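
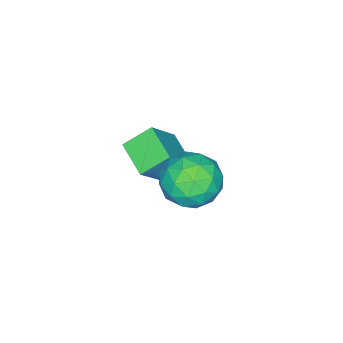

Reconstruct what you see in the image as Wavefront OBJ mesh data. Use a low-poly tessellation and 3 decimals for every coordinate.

v -1.869 -0.81 0.52
v -0.724 -0.97 1.887
v -1.209 0.352 0.103
v -0.064 0.193 1.47
v -1.116 -1.493 -0.19
v 0.029 -1.652 1.177
v -0.456 -0.33 -0.607
v 0.689 -0.49 0.76
v 2.817 3.041 3.128
v 3.327 2.455 3.882
v 1.273 2.585 3.818
v 1.783 1.999 4.572
v 1.851 3.079 4.589
v 2.806 3.361 4.162
v 1.794 1.679 3.538
v 2.749 1.961 3.111
v 2.695 1.613 4.135
v 2.73 2.478 4.785
v 1.87 2.562 2.915
v 1.905 3.427 3.565
v 3.208 2.788 3.444
v 1.392 2.252 4.256
v 1.432 2.887 4.266
v 1.732 2.542 4.709
v 2.901 3.321 3.609
v 3.201 2.976 4.052
v 2.333 3.343 4.468
v 1.399 2.064 3.648
v 1.699 1.719 4.091
v 2.868 2.498 2.991
v 3.168 2.153 3.434
v 2.267 1.697 3.232
v 3.136 1.948 4.036
v 2.228 1.68 4.442
v 2.235 1.492 3.834
v 2.796 1.658 3.583
v 3.157 2.457 4.418
v 2.249 2.189 4.824
v 2.289 2.824 4.834
v 2.85 2.99 4.583
v 2.785 1.962 4.567
v 2.351 2.851 2.876
v 1.443 2.583 3.282
v 1.75 2.05 3.117
v 2.311 2.216 2.866
v 2.372 3.36 3.258
v 1.464 3.092 3.664
v 1.804 3.382 4.117
v 2.365 3.548 3.866
v 1.815 3.078 3.133
f 2 4 1
f 5 2 1
f 1 4 3
f 3 5 1
f 2 8 4
f 6 2 5
f 6 8 2
f 4 8 3
f 7 5 3
f 3 8 7
f 7 6 5
f 8 6 7
f 9 46 25
f 46 20 49
f 25 49 14
f 46 49 25
f 9 25 21
f 25 14 26
f 21 26 10
f 25 26 21
f 9 21 30
f 21 10 31
f 30 31 16
f 21 31 30
f 9 30 42
f 30 16 45
f 42 45 19
f 30 45 42
f 9 42 46
f 42 19 50
f 46 50 20
f 42 50 46
f 10 26 37
f 26 14 40
f 37 40 18
f 26 40 37
f 14 49 27
f 49 20 48
f 27 48 13
f 49 48 27
f 20 50 47
f 50 19 43
f 47 43 11
f 50 43 47
f 19 45 44
f 45 16 32
f 44 32 15
f 45 32 44
f 16 31 36
f 31 10 33
f 36 33 17
f 31 33 36
f 12 38 24
f 38 18 39
f 24 39 13
f 38 39 24
f 12 24 22
f 24 13 23
f 22 23 11
f 24 23 22
f 12 22 29
f 22 11 28
f 29 28 15
f 22 28 29
f 12 29 34
f 29 15 35
f 34 35 17
f 29 35 34
f 12 34 38
f 34 17 41
f 38 41 18
f 34 41 38
f 13 39 27
f 39 18 40
f 27 40 14
f 39 40 27
f 11 23 47
f 23 13 48
f 47 48 20
f 23 48 47
f 15 28 44
f 28 11 43
f 44 43 19
f 28 43 44
f 17 35 36
f 35 15 32
f 36 32 16
f 35 32 36
f 18 41 37
f 41 17 33
f 37 33 10
f 41 33 37



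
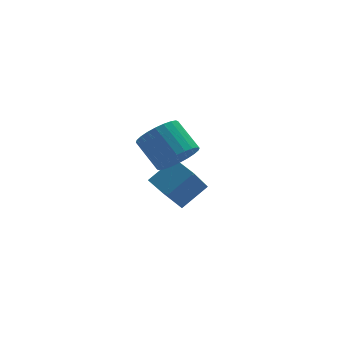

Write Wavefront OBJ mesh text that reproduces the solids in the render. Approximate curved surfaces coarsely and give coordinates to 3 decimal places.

v -1.436 -1.498 -2.141
v -0.456 -1.332 -1.451
v -1.777 -0.682 -1.854
v -0.797 -0.516 -1.164
v -0.583 -0.644 -3.556
v 0.397 -0.478 -2.866
v -0.924 0.172 -3.269
v 0.056 0.338 -2.579
v -1.568 -2.763 0.418
v -1.015 -2.953 0.919
v -1.339 -1.986 1.643
v -1.892 -1.797 1.142
v -0.867 -2.766 0.736
v -1.191 -1.8 1.46
v -0.825 -2.579 0.504
v -1.149 -1.613 1.228
v -0.897 -2.42 0.26
v -1.221 -1.453 0.984
v -1.071 -2.313 0.039
v -1.395 -1.347 0.763
v -1.321 -2.275 -0.123
v -1.645 -1.308 0.6
v -1.608 -2.311 -0.204
v -1.932 -1.344 0.52
v -1.889 -2.416 -0.189
v -2.213 -1.449 0.534
v -2.121 -2.574 -0.083
v -2.445 -1.607 0.641
v -2.269 -2.76 0.1
v -2.593 -1.794 0.824
v -2.311 -2.947 0.332
v -2.635 -1.981 1.056
v -2.239 -3.107 0.576
v -2.563 -2.14 1.3
v -2.065 -3.213 0.797
v -2.389 -2.247 1.521
v -1.815 -3.252 0.96
v -2.139 -2.285 1.683
v -1.528 -3.216 1.04
v -1.852 -2.249 1.764
v -1.247 -3.111 1.026
v -1.571 -2.144 1.749
f 2 4 1
f 5 2 1
f 1 4 3
f 3 5 1
f 2 8 4
f 6 2 5
f 6 8 2
f 4 8 3
f 7 5 3
f 3 8 7
f 7 6 5
f 8 6 7
f 10 9 13
f 10 13 11
f 11 13 14
f 11 14 12
f 13 9 15
f 13 15 14
f 14 15 16
f 14 16 12
f 15 9 17
f 15 17 16
f 16 17 18
f 16 18 12
f 17 9 19
f 17 19 18
f 18 19 20
f 18 20 12
f 19 9 21
f 19 21 20
f 20 21 22
f 20 22 12
f 21 9 23
f 21 23 22
f 22 23 24
f 22 24 12
f 23 9 25
f 23 25 24
f 24 25 26
f 24 26 12
f 25 9 27
f 25 27 26
f 26 27 28
f 26 28 12
f 27 9 29
f 27 29 28
f 28 29 30
f 28 30 12
f 29 9 31
f 29 31 30
f 30 31 32
f 30 32 12
f 31 9 33
f 31 33 32
f 32 33 34
f 32 34 12
f 33 9 35
f 33 35 34
f 34 35 36
f 34 36 12
f 35 9 37
f 35 37 36
f 36 37 38
f 36 38 12
f 37 9 39
f 37 39 38
f 38 39 40
f 38 40 12
f 39 9 41
f 39 41 40
f 40 41 42
f 40 42 12
f 41 9 10
f 41 10 42
f 42 10 11
f 42 11 12



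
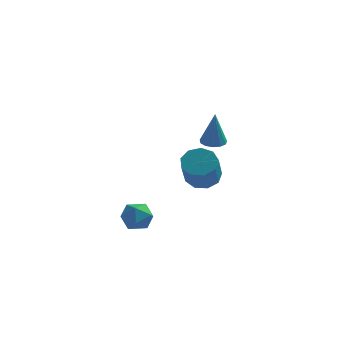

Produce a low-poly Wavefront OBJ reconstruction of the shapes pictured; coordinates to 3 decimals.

v -0.348 1.684 -0.33
v 0.235 2.306 0.192
v 0.392 0.819 1.792
v -0.192 0.196 1.27
v -0.422 2.411 0.353
v -0.265 0.923 1.953
v -1.044 2.175 0.195
v -0.887 0.687 1.794
v -1.341 1.709 -0.209
v -1.184 0.221 1.391
v -1.173 1.232 -0.669
v -1.016 -0.256 0.93
v -0.62 0.966 -0.971
v -0.463 -0.522 0.629
v 0.061 1.036 -0.972
v 0.218 -0.452 0.627
v 0.55 1.409 -0.673
v 0.707 -0.078 0.926
v 0.618 1.911 -0.213
v 0.775 0.423 1.386
v -3.501 0.494 -3.814
v -2.754 0.636 -3.166
v -4.186 -0.556 -2.794
v -3.439 -0.414 -2.146
v -4.095 0.319 -2.321
v -3.671 0.968 -2.951
v -3.269 -0.888 -3.009
v -2.845 -0.239 -3.639
v -2.611 -0.219 -2.668
v -3.121 0.527 -2.243
v -3.819 -0.447 -3.717
v -4.329 0.299 -3.292
v 0.541 0.176 2.806
v 1.022 -0.318 2.689
v 0.699 -0.156 4.854
v 1.219 0.021 2.729
v 1.2 0.41 2.793
v 0.973 0.725 2.862
v 0.608 0.865 2.913
v 0.221 0.787 2.931
v -0.064 0.515 2.908
v -0.157 0.136 2.854
v -0.028 -0.231 2.784
v 0.281 -0.468 2.722
v 0.672 -0.5 2.686
f 2 1 5
f 2 5 3
f 3 5 6
f 3 6 4
f 5 1 7
f 5 7 6
f 6 7 8
f 6 8 4
f 7 1 9
f 7 9 8
f 8 9 10
f 8 10 4
f 9 1 11
f 9 11 10
f 10 11 12
f 10 12 4
f 11 1 13
f 11 13 12
f 12 13 14
f 12 14 4
f 13 1 15
f 13 15 14
f 14 15 16
f 14 16 4
f 15 1 17
f 15 17 16
f 16 17 18
f 16 18 4
f 17 1 19
f 17 19 18
f 18 19 20
f 18 20 4
f 19 1 2
f 19 2 20
f 20 2 3
f 20 3 4
f 21 32 26
f 21 26 22
f 21 22 28
f 21 28 31
f 21 31 32
f 22 26 30
f 26 32 25
f 32 31 23
f 31 28 27
f 28 22 29
f 24 30 25
f 24 25 23
f 24 23 27
f 24 27 29
f 24 29 30
f 25 30 26
f 23 25 32
f 27 23 31
f 29 27 28
f 30 29 22
f 34 33 36
f 34 36 35
f 36 33 37
f 36 37 35
f 37 33 38
f 37 38 35
f 38 33 39
f 38 39 35
f 39 33 40
f 39 40 35
f 40 33 41
f 40 41 35
f 41 33 42
f 41 42 35
f 42 33 43
f 42 43 35
f 43 33 44
f 43 44 35
f 44 33 45
f 44 45 35
f 45 33 34
f 45 34 35



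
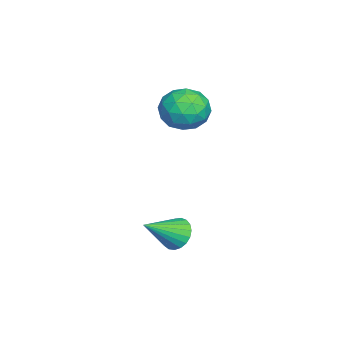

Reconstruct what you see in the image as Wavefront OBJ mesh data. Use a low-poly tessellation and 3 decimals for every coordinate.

v 1.564 0.838 -2.864
v 2.093 1.073 -3.159
v 2.436 -0.058 -2.016
v 2.065 1.243 -2.951
v 1.95 1.343 -2.727
v 1.768 1.355 -2.527
v 1.551 1.278 -2.386
v 1.337 1.125 -2.327
v 1.161 0.922 -2.361
v 1.056 0.704 -2.482
v 1.038 0.51 -2.669
v 1.111 0.372 -2.89
v 1.263 0.315 -3.106
v 1.467 0.348 -3.28
v 1.687 0.466 -3.383
v 1.887 0.648 -3.396
v 2.03 0.863 -3.316
v -1.549 1.285 0.659
v -0.969 0.576 0.527
v -2.231 0.524 1.753
v -1.651 -0.185 1.621
v -1.337 0.609 1.978
v -0.916 1.08 1.301
v -2.284 0.02 0.979
v -1.863 0.491 0.302
v -1.423 -0.205 0.725
v -0.838 0.159 1.342
v -2.362 0.941 0.938
v -1.777 1.305 1.555
v -1.2 0.997 0.497
v -2 0.103 1.783
v -1.816 0.569 1.993
v -1.475 0.153 1.915
v -1.168 1.293 0.952
v -0.827 0.877 0.874
v -1.043 0.896 1.727
v -2.373 0.223 1.406
v -2.032 -0.193 1.328
v -1.725 0.947 0.365
v -1.384 0.531 0.287
v -2.157 0.204 0.553
v -1.126 0.121 0.535
v -1.526 -0.326 1.179
v -1.898 -0.205 0.801
v -1.651 0.071 0.403
v -0.782 0.335 0.898
v -1.182 -0.112 1.542
v -0.998 0.355 1.751
v -0.75 0.631 1.354
v -1.048 -0.124 1.015
v -2.018 1.212 0.738
v -2.418 0.765 1.382
v -2.45 0.469 0.926
v -2.202 0.745 0.529
v -1.674 1.426 1.101
v -2.074 0.979 1.745
v -1.549 1.029 1.877
v -1.302 1.305 1.479
v -2.152 1.224 1.265
f 2 1 4
f 2 4 3
f 4 1 5
f 4 5 3
f 5 1 6
f 5 6 3
f 6 1 7
f 6 7 3
f 7 1 8
f 7 8 3
f 8 1 9
f 8 9 3
f 9 1 10
f 9 10 3
f 10 1 11
f 10 11 3
f 11 1 12
f 11 12 3
f 12 1 13
f 12 13 3
f 13 1 14
f 13 14 3
f 14 1 15
f 14 15 3
f 15 1 16
f 15 16 3
f 16 1 17
f 16 17 3
f 17 1 2
f 17 2 3
f 18 55 34
f 55 29 58
f 34 58 23
f 55 58 34
f 18 34 30
f 34 23 35
f 30 35 19
f 34 35 30
f 18 30 39
f 30 19 40
f 39 40 25
f 30 40 39
f 18 39 51
f 39 25 54
f 51 54 28
f 39 54 51
f 18 51 55
f 51 28 59
f 55 59 29
f 51 59 55
f 19 35 46
f 35 23 49
f 46 49 27
f 35 49 46
f 23 58 36
f 58 29 57
f 36 57 22
f 58 57 36
f 29 59 56
f 59 28 52
f 56 52 20
f 59 52 56
f 28 54 53
f 54 25 41
f 53 41 24
f 54 41 53
f 25 40 45
f 40 19 42
f 45 42 26
f 40 42 45
f 21 47 33
f 47 27 48
f 33 48 22
f 47 48 33
f 21 33 31
f 33 22 32
f 31 32 20
f 33 32 31
f 21 31 38
f 31 20 37
f 38 37 24
f 31 37 38
f 21 38 43
f 38 24 44
f 43 44 26
f 38 44 43
f 21 43 47
f 43 26 50
f 47 50 27
f 43 50 47
f 22 48 36
f 48 27 49
f 36 49 23
f 48 49 36
f 20 32 56
f 32 22 57
f 56 57 29
f 32 57 56
f 24 37 53
f 37 20 52
f 53 52 28
f 37 52 53
f 26 44 45
f 44 24 41
f 45 41 25
f 44 41 45
f 27 50 46
f 50 26 42
f 46 42 19
f 50 42 46



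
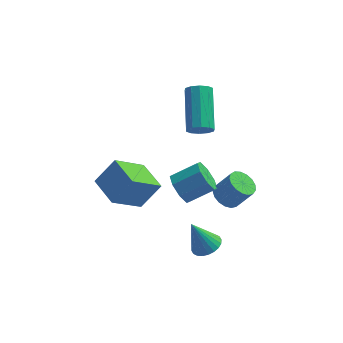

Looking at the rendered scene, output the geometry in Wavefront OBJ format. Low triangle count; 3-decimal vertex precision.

v 0.952 -0.411 1.338
v 1.525 -0.443 1.475
v 1.381 1.338 2.5
v 0.808 1.371 2.362
v 1.495 -0.264 1.159
v 1.351 1.517 2.184
v 1.257 -0.141 0.911
v 1.113 1.641 1.936
v 0.903 -0.12 0.826
v 0.759 1.661 1.851
v 0.568 -0.211 0.937
v 0.424 1.57 1.961
v 0.379 -0.378 1.2
v 0.235 1.403 2.225
v 0.409 -0.557 1.516
v 0.265 1.224 2.541
v 0.647 -0.681 1.764
v 0.503 1.101 2.789
v 1.001 -0.701 1.849
v 0.857 1.08 2.874
v 1.336 -0.61 1.739
v 1.192 1.171 2.763
v 2.053 -1.024 -2.47
v 2.43 -0.54 -2.714
v 3.104 -0.572 -1.733
v 2.727 -1.056 -1.49
v 2.205 -0.388 -2.554
v 2.878 -0.419 -1.574
v 1.944 -0.38 -2.375
v 2.618 -0.412 -1.395
v 1.709 -0.521 -2.218
v 2.383 -0.552 -1.237
v 1.553 -0.777 -2.119
v 2.226 -0.808 -1.138
v 1.511 -1.089 -2.1
v 2.184 -1.12 -1.119
v 1.593 -1.387 -2.166
v 2.267 -1.418 -1.185
v 1.781 -1.602 -2.302
v 2.455 -1.633 -1.321
v 2.031 -1.684 -2.476
v 2.705 -1.715 -1.496
v 2.286 -1.615 -2.649
v 2.96 -1.647 -1.669
v 2.488 -1.411 -2.781
v 3.162 -1.442 -1.801
v 2.59 -1.119 -2.842
v 3.264 -1.15 -1.862
v 2.569 -0.804 -2.818
v 3.243 -0.836 -1.837
v 0.166 -1.108 -1.987
v 0.59 -1.339 -2.6
v 1.697 -1.043 -1.946
v 1.274 -0.812 -1.333
v 0.449 -0.759 -2.625
v 1.557 -0.463 -1.971
v 0.143 -0.384 -2.276
v 1.251 -0.088 -1.622
v -0.15 -0.433 -1.758
v 0.958 -0.136 -1.104
v -0.257 -0.877 -1.374
v 0.85 -0.581 -0.72
v -0.117 -1.457 -1.349
v 0.991 -1.161 -0.695
v 0.189 -1.832 -1.698
v 1.297 -1.536 -1.044
v 0.482 -1.784 -2.216
v 1.59 -1.487 -1.562
v -1.357 -2.085 -2.265
v -2.454 -2.955 -1.086
v -2.148 -0.891 -2.121
v -3.246 -1.76 -0.942
v -0.554 -1.68 -1.218
v -1.652 -2.549 -0.039
v -1.346 -0.485 -1.074
v -2.443 -1.355 0.105
v 1.346 -3.124 -3.64
v 1.94 -3.251 -3.357
v 0.714 -3.056 -2.28
v 1.943 -2.99 -3.369
v 1.856 -2.749 -3.421
v 1.691 -2.566 -3.507
v 1.473 -2.467 -3.613
v 1.236 -2.469 -3.723
v 1.016 -2.57 -3.821
v 0.845 -2.756 -3.89
v 0.751 -2.998 -3.922
v 0.748 -3.259 -3.91
v 0.835 -3.499 -3.858
v 1 -3.683 -3.772
v 1.218 -3.781 -3.666
v 1.455 -3.78 -3.556
v 1.675 -3.679 -3.458
v 1.846 -3.493 -3.389
f 2 1 5
f 2 5 3
f 3 5 6
f 3 6 4
f 5 1 7
f 5 7 6
f 6 7 8
f 6 8 4
f 7 1 9
f 7 9 8
f 8 9 10
f 8 10 4
f 9 1 11
f 9 11 10
f 10 11 12
f 10 12 4
f 11 1 13
f 11 13 12
f 12 13 14
f 12 14 4
f 13 1 15
f 13 15 14
f 14 15 16
f 14 16 4
f 15 1 17
f 15 17 16
f 16 17 18
f 16 18 4
f 17 1 19
f 17 19 18
f 18 19 20
f 18 20 4
f 19 1 21
f 19 21 20
f 20 21 22
f 20 22 4
f 21 1 2
f 21 2 22
f 22 2 3
f 22 3 4
f 24 23 27
f 24 27 25
f 25 27 28
f 25 28 26
f 27 23 29
f 27 29 28
f 28 29 30
f 28 30 26
f 29 23 31
f 29 31 30
f 30 31 32
f 30 32 26
f 31 23 33
f 31 33 32
f 32 33 34
f 32 34 26
f 33 23 35
f 33 35 34
f 34 35 36
f 34 36 26
f 35 23 37
f 35 37 36
f 36 37 38
f 36 38 26
f 37 23 39
f 37 39 38
f 38 39 40
f 38 40 26
f 39 23 41
f 39 41 40
f 40 41 42
f 40 42 26
f 41 23 43
f 41 43 42
f 42 43 44
f 42 44 26
f 43 23 45
f 43 45 44
f 44 45 46
f 44 46 26
f 45 23 47
f 45 47 46
f 46 47 48
f 46 48 26
f 47 23 49
f 47 49 48
f 48 49 50
f 48 50 26
f 49 23 24
f 49 24 50
f 50 24 25
f 50 25 26
f 52 51 55
f 52 55 53
f 53 55 56
f 53 56 54
f 55 51 57
f 55 57 56
f 56 57 58
f 56 58 54
f 57 51 59
f 57 59 58
f 58 59 60
f 58 60 54
f 59 51 61
f 59 61 60
f 60 61 62
f 60 62 54
f 61 51 63
f 61 63 62
f 62 63 64
f 62 64 54
f 63 51 65
f 63 65 64
f 64 65 66
f 64 66 54
f 65 51 67
f 65 67 66
f 66 67 68
f 66 68 54
f 67 51 52
f 67 52 68
f 68 52 53
f 68 53 54
f 70 72 69
f 73 70 69
f 69 72 71
f 71 73 69
f 70 76 72
f 74 70 73
f 74 76 70
f 72 76 71
f 75 73 71
f 71 76 75
f 75 74 73
f 76 74 75
f 78 77 80
f 78 80 79
f 80 77 81
f 80 81 79
f 81 77 82
f 81 82 79
f 82 77 83
f 82 83 79
f 83 77 84
f 83 84 79
f 84 77 85
f 84 85 79
f 85 77 86
f 85 86 79
f 86 77 87
f 86 87 79
f 87 77 88
f 87 88 79
f 88 77 89
f 88 89 79
f 89 77 90
f 89 90 79
f 90 77 91
f 90 91 79
f 91 77 92
f 91 92 79
f 92 77 93
f 92 93 79
f 93 77 94
f 93 94 79
f 94 77 78
f 94 78 79



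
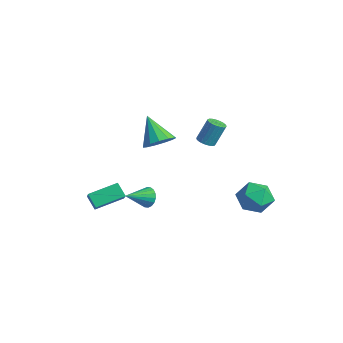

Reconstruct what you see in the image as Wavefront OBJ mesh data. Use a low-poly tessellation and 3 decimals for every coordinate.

v 3.416 4.609 -2.976
v 4.465 4.628 -2.418
v 3.035 2.892 -2.202
v 4.084 2.911 -1.644
v 3.223 3.661 -1.316
v 3.458 4.722 -1.794
v 4.042 2.798 -2.826
v 4.277 3.859 -3.304
v 4.852 3.509 -2.325
v 4.345 4.042 -1.392
v 3.155 3.478 -3.228
v 2.648 4.011 -2.295
v 0.434 2.415 0.93
v 0.726 2.872 0.697
v 0.878 3.501 2.116
v 0.586 3.045 2.35
v 0.494 2.95 0.687
v 0.646 3.579 2.106
v 0.251 2.935 0.719
v 0.403 3.564 2.139
v 0.04 2.831 0.788
v 0.192 3.46 2.208
v -0.103 2.655 0.882
v 0.049 3.284 2.301
v -0.153 2.437 0.983
v -0.001 3.067 2.403
v -0.102 2.216 1.076
v 0.05 2.845 2.495
v 0.042 2.029 1.144
v 0.194 2.658 2.563
v 0.254 1.909 1.174
v 0.406 2.538 2.593
v 0.497 1.877 1.162
v 0.649 2.506 2.582
v 0.729 1.937 1.111
v 0.881 2.567 2.53
v 0.91 2.081 1.028
v 1.062 2.71 2.447
v 1.009 2.282 0.928
v 1.161 2.911 2.347
v 1.008 2.506 0.829
v 1.16 3.135 2.248
v 0.908 2.715 0.747
v 1.06 3.344 2.166
v -2.134 -3.882 -3.227
v -0.626 -4.516 -2.025
v -1.867 -2.155 -2.65
v -0.359 -2.79 -1.448
v -1.461 -3.73 -3.992
v 0.047 -4.365 -2.79
v -1.194 -2.004 -3.415
v 0.314 -2.638 -2.213
v 2.645 -1.69 3.059
v 3.17 -1.036 3.546
v 1.375 -1.79 4.561
v 2.803 -0.754 3.255
v 2.387 -0.769 2.901
v 2.052 -1.076 2.598
v 1.906 -1.579 2.441
v 1.994 -2.117 2.48
v 2.289 -2.519 2.703
v 2.697 -2.659 3.039
v 3.089 -2.49 3.381
v 3.34 -2.068 3.621
v 3.37 -1.526 3.682
v -1.733 -0.208 -4.151
v -1.287 -0.405 -4.721
v -1.587 -1.732 -3.509
v -1.071 -0.29 -4.494
v -0.986 -0.157 -4.2
v -1.049 -0.035 -3.895
v -1.247 0.053 -3.642
v -1.542 0.089 -3.489
v -1.874 0.066 -3.467
v -2.178 -0.01 -3.581
v -2.394 -0.126 -3.808
v -2.479 -0.259 -4.102
v -2.416 -0.381 -4.406
v -2.218 -0.469 -4.66
v -1.923 -0.505 -4.813
v -1.591 -0.482 -4.834
f 1 12 6
f 1 6 2
f 1 2 8
f 1 8 11
f 1 11 12
f 2 6 10
f 6 12 5
f 12 11 3
f 11 8 7
f 8 2 9
f 4 10 5
f 4 5 3
f 4 3 7
f 4 7 9
f 4 9 10
f 5 10 6
f 3 5 12
f 7 3 11
f 9 7 8
f 10 9 2
f 14 13 17
f 14 17 15
f 15 17 18
f 15 18 16
f 17 13 19
f 17 19 18
f 18 19 20
f 18 20 16
f 19 13 21
f 19 21 20
f 20 21 22
f 20 22 16
f 21 13 23
f 21 23 22
f 22 23 24
f 22 24 16
f 23 13 25
f 23 25 24
f 24 25 26
f 24 26 16
f 25 13 27
f 25 27 26
f 26 27 28
f 26 28 16
f 27 13 29
f 27 29 28
f 28 29 30
f 28 30 16
f 29 13 31
f 29 31 30
f 30 31 32
f 30 32 16
f 31 13 33
f 31 33 32
f 32 33 34
f 32 34 16
f 33 13 35
f 33 35 34
f 34 35 36
f 34 36 16
f 35 13 37
f 35 37 36
f 36 37 38
f 36 38 16
f 37 13 39
f 37 39 38
f 38 39 40
f 38 40 16
f 39 13 41
f 39 41 40
f 40 41 42
f 40 42 16
f 41 13 43
f 41 43 42
f 42 43 44
f 42 44 16
f 43 13 14
f 43 14 44
f 44 14 15
f 44 15 16
f 46 48 45
f 49 46 45
f 45 48 47
f 47 49 45
f 46 52 48
f 50 46 49
f 50 52 46
f 48 52 47
f 51 49 47
f 47 52 51
f 51 50 49
f 52 50 51
f 54 53 56
f 54 56 55
f 56 53 57
f 56 57 55
f 57 53 58
f 57 58 55
f 58 53 59
f 58 59 55
f 59 53 60
f 59 60 55
f 60 53 61
f 60 61 55
f 61 53 62
f 61 62 55
f 62 53 63
f 62 63 55
f 63 53 64
f 63 64 55
f 64 53 65
f 64 65 55
f 65 53 54
f 65 54 55
f 67 66 69
f 67 69 68
f 69 66 70
f 69 70 68
f 70 66 71
f 70 71 68
f 71 66 72
f 71 72 68
f 72 66 73
f 72 73 68
f 73 66 74
f 73 74 68
f 74 66 75
f 74 75 68
f 75 66 76
f 75 76 68
f 76 66 77
f 76 77 68
f 77 66 78
f 77 78 68
f 78 66 79
f 78 79 68
f 79 66 80
f 79 80 68
f 80 66 81
f 80 81 68
f 81 66 67
f 81 67 68



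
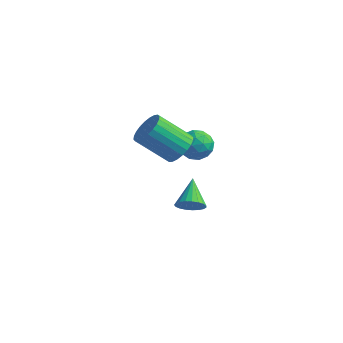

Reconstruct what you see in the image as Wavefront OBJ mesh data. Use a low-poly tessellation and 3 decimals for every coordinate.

v 3.365 -1.272 1.624
v 3.911 -1.4 2.123
v 2.76 -1.976 3.234
v 2.215 -1.848 2.736
v 3.837 -1.125 2.189
v 2.686 -1.701 3.3
v 3.691 -0.872 2.169
v 2.54 -1.448 3.28
v 3.496 -0.68 2.066
v 2.345 -1.256 3.177
v 3.28 -0.578 1.896
v 2.13 -1.154 3.007
v 3.078 -0.582 1.685
v 1.927 -1.158 2.796
v 2.92 -0.691 1.464
v 1.769 -1.267 2.575
v 2.829 -0.888 1.268
v 1.678 -1.464 2.379
v 2.82 -1.144 1.126
v 1.669 -1.72 2.237
v 2.894 -1.419 1.06
v 1.743 -1.995 2.171
v 3.04 -1.672 1.08
v 1.889 -2.248 2.191
v 3.235 -1.864 1.183
v 2.084 -2.44 2.294
v 3.45 -1.966 1.353
v 2.3 -2.542 2.464
v 3.653 -1.962 1.564
v 2.502 -2.538 2.675
v 3.811 -1.853 1.785
v 2.66 -2.429 2.896
v 3.902 -1.656 1.981
v 2.751 -2.232 3.092
v 3.301 0.501 1.147
v 3.812 0.204 1.603
v 3.008 -0.604 0.757
v 3.519 -0.901 1.213
v 2.905 -0.585 1.497
v 3.086 0.098 1.737
v 3.734 -0.498 0.623
v 3.915 0.185 0.863
v 4.08 -0.413 1.279
v 3.568 -0.467 1.819
v 3.252 0.067 0.541
v 2.74 0.013 1.081
v 3.582 0.45 1.409
v 3.238 -0.85 0.951
v 2.876 -0.664 1.118
v 3.177 -0.838 1.386
v 3.155 0.387 1.488
v 3.456 0.213 1.756
v 2.922 -0.251 1.694
v 3.364 -0.613 0.604
v 3.665 -0.787 0.872
v 3.643 0.438 0.974
v 3.944 0.264 1.242
v 3.898 -0.149 0.666
v 4.04 -0.087 1.486
v 3.868 -0.737 1.258
v 3.994 -0.5 0.911
v 4.101 -0.099 1.052
v 3.739 -0.119 1.804
v 3.567 -0.769 1.575
v 3.206 -0.583 1.742
v 3.312 -0.182 1.883
v 3.896 -0.482 1.614
v 3.253 0.369 0.785
v 3.081 -0.281 0.556
v 3.508 -0.218 0.477
v 3.614 0.183 0.618
v 2.952 0.337 1.102
v 2.78 -0.313 0.874
v 2.719 -0.301 1.308
v 2.826 0.1 1.449
v 2.924 0.082 0.746
v 3.13 -0.138 -2.632
v 3.561 -0.243 -2.171
v 2.59 0.918 -1.888
v 3.688 -0.069 -2.326
v 3.718 0.094 -2.535
v 3.647 0.216 -2.76
v 3.486 0.277 -2.963
v 3.264 0.267 -3.109
v 3.018 0.186 -3.173
v 2.792 0.049 -3.142
v 2.624 -0.12 -3.024
v 2.543 -0.292 -2.838
v 2.564 -0.438 -2.616
v 2.683 -0.532 -2.397
v 2.879 -0.557 -2.219
v 3.118 -0.511 -2.112
v 3.359 -0.4 -2.095
f 2 1 5
f 2 5 3
f 3 5 6
f 3 6 4
f 5 1 7
f 5 7 6
f 6 7 8
f 6 8 4
f 7 1 9
f 7 9 8
f 8 9 10
f 8 10 4
f 9 1 11
f 9 11 10
f 10 11 12
f 10 12 4
f 11 1 13
f 11 13 12
f 12 13 14
f 12 14 4
f 13 1 15
f 13 15 14
f 14 15 16
f 14 16 4
f 15 1 17
f 15 17 16
f 16 17 18
f 16 18 4
f 17 1 19
f 17 19 18
f 18 19 20
f 18 20 4
f 19 1 21
f 19 21 20
f 20 21 22
f 20 22 4
f 21 1 23
f 21 23 22
f 22 23 24
f 22 24 4
f 23 1 25
f 23 25 24
f 24 25 26
f 24 26 4
f 25 1 27
f 25 27 26
f 26 27 28
f 26 28 4
f 27 1 29
f 27 29 28
f 28 29 30
f 28 30 4
f 29 1 31
f 29 31 30
f 30 31 32
f 30 32 4
f 31 1 33
f 31 33 32
f 32 33 34
f 32 34 4
f 33 1 2
f 33 2 34
f 34 2 3
f 34 3 4
f 35 72 51
f 72 46 75
f 51 75 40
f 72 75 51
f 35 51 47
f 51 40 52
f 47 52 36
f 51 52 47
f 35 47 56
f 47 36 57
f 56 57 42
f 47 57 56
f 35 56 68
f 56 42 71
f 68 71 45
f 56 71 68
f 35 68 72
f 68 45 76
f 72 76 46
f 68 76 72
f 36 52 63
f 52 40 66
f 63 66 44
f 52 66 63
f 40 75 53
f 75 46 74
f 53 74 39
f 75 74 53
f 46 76 73
f 76 45 69
f 73 69 37
f 76 69 73
f 45 71 70
f 71 42 58
f 70 58 41
f 71 58 70
f 42 57 62
f 57 36 59
f 62 59 43
f 57 59 62
f 38 64 50
f 64 44 65
f 50 65 39
f 64 65 50
f 38 50 48
f 50 39 49
f 48 49 37
f 50 49 48
f 38 48 55
f 48 37 54
f 55 54 41
f 48 54 55
f 38 55 60
f 55 41 61
f 60 61 43
f 55 61 60
f 38 60 64
f 60 43 67
f 64 67 44
f 60 67 64
f 39 65 53
f 65 44 66
f 53 66 40
f 65 66 53
f 37 49 73
f 49 39 74
f 73 74 46
f 49 74 73
f 41 54 70
f 54 37 69
f 70 69 45
f 54 69 70
f 43 61 62
f 61 41 58
f 62 58 42
f 61 58 62
f 44 67 63
f 67 43 59
f 63 59 36
f 67 59 63
f 78 77 80
f 78 80 79
f 80 77 81
f 80 81 79
f 81 77 82
f 81 82 79
f 82 77 83
f 82 83 79
f 83 77 84
f 83 84 79
f 84 77 85
f 84 85 79
f 85 77 86
f 85 86 79
f 86 77 87
f 86 87 79
f 87 77 88
f 87 88 79
f 88 77 89
f 88 89 79
f 89 77 90
f 89 90 79
f 90 77 91
f 90 91 79
f 91 77 92
f 91 92 79
f 92 77 93
f 92 93 79
f 93 77 78
f 93 78 79



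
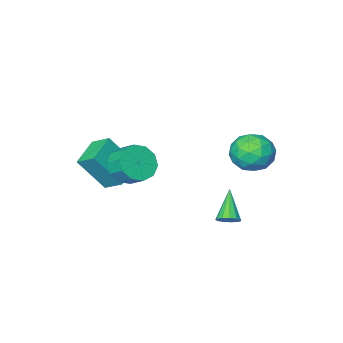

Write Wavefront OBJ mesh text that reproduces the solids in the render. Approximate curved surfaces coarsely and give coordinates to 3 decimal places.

v -1.663 4.398 -2.593
v -1.228 4.539 -2.22
v -2.417 3.382 -1.327
v -1.465 4.768 -2.178
v -1.765 4.879 -2.268
v -2.033 4.838 -2.461
v -2.183 4.656 -2.696
v -2.168 4.393 -2.898
v -1.992 4.131 -3.003
v -1.712 3.954 -2.978
v -1.416 3.917 -2.831
v -1.198 4.034 -2.608
v -1.128 4.266 -2.38
v -4.52 4.005 0.861
v -3.873 4.118 -0.078
v -3.487 2.562 1.398
v -2.84 2.675 0.459
v -2.796 3.469 1.285
v -3.435 4.361 0.953
v -3.925 2.319 0.367
v -4.564 3.211 0.035
v -3.505 3.077 -0.383
v -2.807 3.788 0.184
v -4.553 2.892 1.136
v -3.855 3.603 1.703
v -4.287 4.188 0.344
v -3.073 2.492 0.976
v -3.047 2.958 1.461
v -2.667 3.025 0.909
v -4.03 4.331 0.95
v -3.649 4.398 0.398
v -3.017 4.016 1.199
v -3.711 2.282 0.922
v -3.33 2.349 0.37
v -4.693 3.655 0.411
v -4.313 3.722 -0.141
v -4.343 2.664 0.121
v -3.691 3.643 -0.387
v -3.083 2.795 -0.071
v -3.721 2.585 -0.125
v -4.097 3.109 -0.32
v -3.281 4.061 -0.054
v -2.673 3.212 0.262
v -2.648 3.679 0.748
v -3.023 4.203 0.552
v -3.064 3.448 -0.233
v -4.687 3.468 1.058
v -4.079 2.619 1.374
v -4.337 2.477 0.768
v -4.712 3.001 0.572
v -4.277 3.885 1.391
v -3.669 3.037 1.707
v -3.263 3.571 1.64
v -3.639 4.095 1.445
v -4.296 3.232 1.553
v 1.627 0.963 0.322
v 2.121 0.502 1.099
v 1.967 1.376 1.715
v 1.473 1.837 0.938
v 2.551 0.821 0.754
v 2.397 1.694 1.37
v 2.628 1.194 0.244
v 2.474 2.067 0.86
v 2.322 1.479 -0.236
v 2.169 2.353 0.38
v 1.751 1.567 -0.503
v 1.598 2.441 0.113
v 1.133 1.424 -0.455
v 0.979 2.298 0.161
v 0.703 1.106 -0.11
v 0.549 1.979 0.506
v 0.626 0.733 0.4
v 0.472 1.606 1.016
v 0.931 0.447 0.88
v 0.778 1.321 1.496
v 1.502 0.359 1.147
v 1.349 1.233 1.763
v 1.148 -2.829 -0.164
v 0.767 -1.908 0.43
v 0.069 -2.139 -1.928
v -0.312 -1.218 -1.334
v 2.492 -1.962 -0.646
v 2.111 -1.041 -0.052
v 1.413 -1.272 -2.41
v 1.032 -0.351 -1.816
f 2 1 4
f 2 4 3
f 4 1 5
f 4 5 3
f 5 1 6
f 5 6 3
f 6 1 7
f 6 7 3
f 7 1 8
f 7 8 3
f 8 1 9
f 8 9 3
f 9 1 10
f 9 10 3
f 10 1 11
f 10 11 3
f 11 1 12
f 11 12 3
f 12 1 13
f 12 13 3
f 13 1 2
f 13 2 3
f 14 51 30
f 51 25 54
f 30 54 19
f 51 54 30
f 14 30 26
f 30 19 31
f 26 31 15
f 30 31 26
f 14 26 35
f 26 15 36
f 35 36 21
f 26 36 35
f 14 35 47
f 35 21 50
f 47 50 24
f 35 50 47
f 14 47 51
f 47 24 55
f 51 55 25
f 47 55 51
f 15 31 42
f 31 19 45
f 42 45 23
f 31 45 42
f 19 54 32
f 54 25 53
f 32 53 18
f 54 53 32
f 25 55 52
f 55 24 48
f 52 48 16
f 55 48 52
f 24 50 49
f 50 21 37
f 49 37 20
f 50 37 49
f 21 36 41
f 36 15 38
f 41 38 22
f 36 38 41
f 17 43 29
f 43 23 44
f 29 44 18
f 43 44 29
f 17 29 27
f 29 18 28
f 27 28 16
f 29 28 27
f 17 27 34
f 27 16 33
f 34 33 20
f 27 33 34
f 17 34 39
f 34 20 40
f 39 40 22
f 34 40 39
f 17 39 43
f 39 22 46
f 43 46 23
f 39 46 43
f 18 44 32
f 44 23 45
f 32 45 19
f 44 45 32
f 16 28 52
f 28 18 53
f 52 53 25
f 28 53 52
f 20 33 49
f 33 16 48
f 49 48 24
f 33 48 49
f 22 40 41
f 40 20 37
f 41 37 21
f 40 37 41
f 23 46 42
f 46 22 38
f 42 38 15
f 46 38 42
f 57 56 60
f 57 60 58
f 58 60 61
f 58 61 59
f 60 56 62
f 60 62 61
f 61 62 63
f 61 63 59
f 62 56 64
f 62 64 63
f 63 64 65
f 63 65 59
f 64 56 66
f 64 66 65
f 65 66 67
f 65 67 59
f 66 56 68
f 66 68 67
f 67 68 69
f 67 69 59
f 68 56 70
f 68 70 69
f 69 70 71
f 69 71 59
f 70 56 72
f 70 72 71
f 71 72 73
f 71 73 59
f 72 56 74
f 72 74 73
f 73 74 75
f 73 75 59
f 74 56 76
f 74 76 75
f 75 76 77
f 75 77 59
f 76 56 57
f 76 57 77
f 77 57 58
f 77 58 59
f 79 81 78
f 82 79 78
f 78 81 80
f 80 82 78
f 79 85 81
f 83 79 82
f 83 85 79
f 81 85 80
f 84 82 80
f 80 85 84
f 84 83 82
f 85 83 84



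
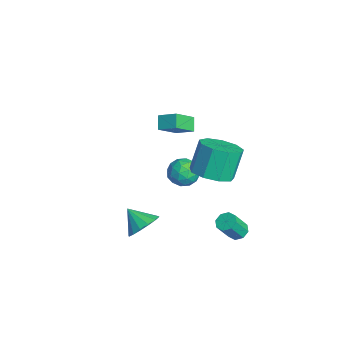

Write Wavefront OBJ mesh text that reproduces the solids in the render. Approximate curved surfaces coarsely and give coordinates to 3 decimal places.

v 2.719 2.521 1.386
v 3.724 2.592 1.682
v 3.246 3.149 3.171
v 2.241 3.079 2.874
v 3.512 3.209 1.383
v 3.034 3.767 2.871
v 2.929 3.505 1.085
v 2.451 4.062 2.574
v 2.248 3.34 0.928
v 1.77 3.898 2.417
v 1.787 2.793 0.985
v 1.309 3.35 2.474
v 1.762 2.118 1.23
v 1.284 2.675 2.718
v 2.185 1.632 1.547
v 1.707 2.189 3.036
v 2.858 1.562 1.789
v 2.38 2.119 3.278
v 3.465 1.941 1.842
v 2.987 2.499 3.331
v 1.585 -0.37 -2.802
v 1.936 0.11 -2.114
v 0.855 -0.99 -1.998
v 1.564 0.36 -2.259
v 1.197 0.414 -2.55
v 0.934 0.258 -2.908
v 0.846 -0.067 -3.238
v 0.955 -0.472 -3.451
v 1.233 -0.85 -3.491
v 1.605 -1.1 -3.345
v 1.972 -1.154 -3.055
v 2.235 -0.998 -2.696
v 2.323 -0.674 -2.366
v 2.214 -0.268 -2.153
v 3.106 3.693 -2.612
v 3.435 4.095 -2.467
v 3.764 3.43 -1.364
v 3.434 3.027 -1.508
v 3.051 4.145 -2.323
v 3.38 3.48 -1.219
v 2.699 3.93 -2.347
v 3.028 3.265 -1.244
v 2.585 3.576 -2.527
v 2.914 2.911 -1.423
v 2.776 3.29 -2.756
v 3.105 2.625 -1.653
v 3.16 3.24 -2.901
v 3.489 2.575 -1.797
v 3.512 3.455 -2.876
v 3.841 2.79 -1.773
v 3.626 3.809 -2.697
v 3.955 3.144 -1.593
v -3.814 2.398 0.23
v -3.216 1.382 1.124
v -3.22 3.14 0.675
v -2.622 2.124 1.57
v -3.218 2.256 -0.33
v -2.62 1.24 0.565
v -2.624 2.998 0.116
v -2.026 1.982 1.01
v -2.096 3.152 -2.689
v -1.489 2.785 -2.199
v -2.811 1.955 -2.701
v -2.204 1.588 -2.211
v -2.714 2.199 -1.88
v -2.272 2.939 -1.873
v -2.028 1.801 -3.027
v -1.586 2.541 -3.02
v -1.447 1.95 -2.408
v -1.871 2.196 -1.699
v -2.429 2.544 -3.201
v -2.853 2.79 -2.492
v -1.73 3.074 -2.443
v -2.57 1.666 -2.457
v -2.87 2.025 -2.262
v -2.513 1.81 -1.974
v -2.19 3.165 -2.251
v -1.833 2.949 -1.963
v -2.553 2.604 -1.776
v -2.467 1.791 -2.937
v -2.11 1.575 -2.649
v -1.787 2.93 -2.926
v -1.43 2.715 -2.638
v -1.747 2.136 -3.124
v -1.348 2.367 -2.278
v -1.769 1.663 -2.284
v -1.665 1.788 -2.765
v -1.405 2.223 -2.76
v -1.598 2.512 -1.861
v -2.018 1.808 -1.868
v -2.318 2.168 -1.673
v -2.058 2.603 -1.669
v -1.573 2.021 -1.984
v -2.282 2.932 -3.032
v -2.702 2.228 -3.039
v -2.242 2.137 -3.231
v -1.982 2.572 -3.227
v -2.531 3.077 -2.616
v -2.952 2.373 -2.622
v -2.895 2.517 -2.14
v -2.635 2.952 -2.135
v -2.727 2.719 -2.916
f 2 1 5
f 2 5 3
f 3 5 6
f 3 6 4
f 5 1 7
f 5 7 6
f 6 7 8
f 6 8 4
f 7 1 9
f 7 9 8
f 8 9 10
f 8 10 4
f 9 1 11
f 9 11 10
f 10 11 12
f 10 12 4
f 11 1 13
f 11 13 12
f 12 13 14
f 12 14 4
f 13 1 15
f 13 15 14
f 14 15 16
f 14 16 4
f 15 1 17
f 15 17 16
f 16 17 18
f 16 18 4
f 17 1 19
f 17 19 18
f 18 19 20
f 18 20 4
f 19 1 2
f 19 2 20
f 20 2 3
f 20 3 4
f 22 21 24
f 22 24 23
f 24 21 25
f 24 25 23
f 25 21 26
f 25 26 23
f 26 21 27
f 26 27 23
f 27 21 28
f 27 28 23
f 28 21 29
f 28 29 23
f 29 21 30
f 29 30 23
f 30 21 31
f 30 31 23
f 31 21 32
f 31 32 23
f 32 21 33
f 32 33 23
f 33 21 34
f 33 34 23
f 34 21 22
f 34 22 23
f 36 35 39
f 36 39 37
f 37 39 40
f 37 40 38
f 39 35 41
f 39 41 40
f 40 41 42
f 40 42 38
f 41 35 43
f 41 43 42
f 42 43 44
f 42 44 38
f 43 35 45
f 43 45 44
f 44 45 46
f 44 46 38
f 45 35 47
f 45 47 46
f 46 47 48
f 46 48 38
f 47 35 49
f 47 49 48
f 48 49 50
f 48 50 38
f 49 35 51
f 49 51 50
f 50 51 52
f 50 52 38
f 51 35 36
f 51 36 52
f 52 36 37
f 52 37 38
f 54 56 53
f 57 54 53
f 53 56 55
f 55 57 53
f 54 60 56
f 58 54 57
f 58 60 54
f 56 60 55
f 59 57 55
f 55 60 59
f 59 58 57
f 60 58 59
f 61 98 77
f 98 72 101
f 77 101 66
f 98 101 77
f 61 77 73
f 77 66 78
f 73 78 62
f 77 78 73
f 61 73 82
f 73 62 83
f 82 83 68
f 73 83 82
f 61 82 94
f 82 68 97
f 94 97 71
f 82 97 94
f 61 94 98
f 94 71 102
f 98 102 72
f 94 102 98
f 62 78 89
f 78 66 92
f 89 92 70
f 78 92 89
f 66 101 79
f 101 72 100
f 79 100 65
f 101 100 79
f 72 102 99
f 102 71 95
f 99 95 63
f 102 95 99
f 71 97 96
f 97 68 84
f 96 84 67
f 97 84 96
f 68 83 88
f 83 62 85
f 88 85 69
f 83 85 88
f 64 90 76
f 90 70 91
f 76 91 65
f 90 91 76
f 64 76 74
f 76 65 75
f 74 75 63
f 76 75 74
f 64 74 81
f 74 63 80
f 81 80 67
f 74 80 81
f 64 81 86
f 81 67 87
f 86 87 69
f 81 87 86
f 64 86 90
f 86 69 93
f 90 93 70
f 86 93 90
f 65 91 79
f 91 70 92
f 79 92 66
f 91 92 79
f 63 75 99
f 75 65 100
f 99 100 72
f 75 100 99
f 67 80 96
f 80 63 95
f 96 95 71
f 80 95 96
f 69 87 88
f 87 67 84
f 88 84 68
f 87 84 88
f 70 93 89
f 93 69 85
f 89 85 62
f 93 85 89



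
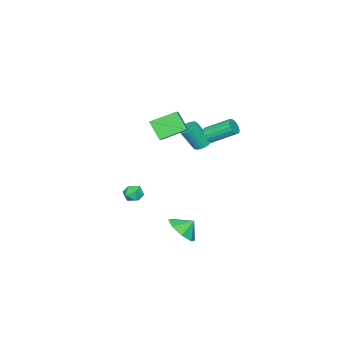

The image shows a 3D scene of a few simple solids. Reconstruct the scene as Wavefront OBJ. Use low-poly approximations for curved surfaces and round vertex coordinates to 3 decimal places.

v -0.952 1.207 -3.878
v -0.145 1.12 -3.151
v -1.508 1.693 -3.202
v -0.09 1.816 -3.607
v -0.54 2.156 -4.221
v -1.232 1.94 -4.635
v -1.76 1.295 -4.604
v -1.815 0.598 -4.148
v -1.365 0.258 -3.534
v -0.673 0.474 -3.121
v -1.604 -0.66 2.755
v -1.846 -1.539 3.804
v -2.703 0.458 3.438
v -2.944 -0.421 4.488
v -0.776 -0.199 3.332
v -1.017 -1.078 4.382
v -1.874 0.919 4.016
v -2.116 0.04 5.065
v -3.551 1.268 2.84
v -3.028 1.494 2.846
v -3.625 2.857 3.766
v -4.149 2.632 3.76
v -3.141 1.597 2.62
v -3.738 2.96 3.54
v -3.348 1.625 2.444
v -3.945 2.988 3.364
v -3.601 1.571 2.359
v -4.199 2.934 3.28
v -3.844 1.448 2.385
v -4.441 2.811 3.305
v -4.019 1.283 2.514
v -4.616 2.647 3.434
v -4.087 1.116 2.718
v -4.684 2.479 3.639
v -4.032 0.983 2.95
v -4.63 2.346 3.871
v -3.867 0.916 3.157
v -4.465 2.279 4.077
v -3.63 0.929 3.291
v -4.228 2.292 4.211
v -3.375 1.02 3.322
v -3.972 2.384 4.242
v -3.16 1.168 3.242
v -3.757 2.532 4.162
v -3.035 1.339 3.07
v -3.632 2.703 3.99
v -4.174 0.421 1.533
v -3.597 0.514 1.36
v -3.068 -0.109 2.794
v -3.646 -0.201 2.967
v -3.646 0.72 1.468
v -3.118 0.098 2.902
v -3.777 0.881 1.586
v -3.248 0.258 3.02
v -3.967 0.972 1.696
v -3.439 0.349 3.13
v -4.19 0.979 1.781
v -3.661 0.356 3.215
v -4.409 0.901 1.828
v -3.881 0.278 3.262
v -4.594 0.75 1.83
v -4.065 0.127 3.264
v -4.714 0.549 1.787
v -4.185 -0.074 3.221
v -4.752 0.329 1.706
v -4.223 -0.294 3.14
v -4.702 0.122 1.598
v -4.174 -0.5 3.032
v -4.572 -0.038 1.48
v -4.043 -0.661 2.914
v -4.381 -0.129 1.37
v -3.853 -0.752 2.804
v -4.159 -0.136 1.285
v -3.63 -0.759 2.719
v -3.939 -0.058 1.238
v -3.411 -0.681 2.672
v -3.755 0.093 1.236
v -3.226 -0.53 2.67
v -3.635 0.294 1.279
v -3.106 -0.329 2.713
v -2.361 -2.688 -2.749
v -1.934 -2.156 -2.62
v -1.506 -3.404 -2.62
v -1.079 -2.872 -2.491
v -1.572 -3.041 -2.032
v -2.1 -2.598 -2.112
v -1.34 -2.962 -3.128
v -1.868 -2.519 -3.208
v -1.303 -2.325 -2.854
v -1.447 -2.374 -2.177
v -1.993 -3.186 -3.063
v -2.137 -3.235 -2.386
f 2 1 4
f 2 4 3
f 4 1 5
f 4 5 3
f 5 1 6
f 5 6 3
f 6 1 7
f 6 7 3
f 7 1 8
f 7 8 3
f 8 1 9
f 8 9 3
f 9 1 10
f 9 10 3
f 10 1 2
f 10 2 3
f 12 14 11
f 15 12 11
f 11 14 13
f 13 15 11
f 12 18 14
f 16 12 15
f 16 18 12
f 14 18 13
f 17 15 13
f 13 18 17
f 17 16 15
f 18 16 17
f 20 19 23
f 20 23 21
f 21 23 24
f 21 24 22
f 23 19 25
f 23 25 24
f 24 25 26
f 24 26 22
f 25 19 27
f 25 27 26
f 26 27 28
f 26 28 22
f 27 19 29
f 27 29 28
f 28 29 30
f 28 30 22
f 29 19 31
f 29 31 30
f 30 31 32
f 30 32 22
f 31 19 33
f 31 33 32
f 32 33 34
f 32 34 22
f 33 19 35
f 33 35 34
f 34 35 36
f 34 36 22
f 35 19 37
f 35 37 36
f 36 37 38
f 36 38 22
f 37 19 39
f 37 39 38
f 38 39 40
f 38 40 22
f 39 19 41
f 39 41 40
f 40 41 42
f 40 42 22
f 41 19 43
f 41 43 42
f 42 43 44
f 42 44 22
f 43 19 45
f 43 45 44
f 44 45 46
f 44 46 22
f 45 19 20
f 45 20 46
f 46 20 21
f 46 21 22
f 48 47 51
f 48 51 49
f 49 51 52
f 49 52 50
f 51 47 53
f 51 53 52
f 52 53 54
f 52 54 50
f 53 47 55
f 53 55 54
f 54 55 56
f 54 56 50
f 55 47 57
f 55 57 56
f 56 57 58
f 56 58 50
f 57 47 59
f 57 59 58
f 58 59 60
f 58 60 50
f 59 47 61
f 59 61 60
f 60 61 62
f 60 62 50
f 61 47 63
f 61 63 62
f 62 63 64
f 62 64 50
f 63 47 65
f 63 65 64
f 64 65 66
f 64 66 50
f 65 47 67
f 65 67 66
f 66 67 68
f 66 68 50
f 67 47 69
f 67 69 68
f 68 69 70
f 68 70 50
f 69 47 71
f 69 71 70
f 70 71 72
f 70 72 50
f 71 47 73
f 71 73 72
f 72 73 74
f 72 74 50
f 73 47 75
f 73 75 74
f 74 75 76
f 74 76 50
f 75 47 77
f 75 77 76
f 76 77 78
f 76 78 50
f 77 47 79
f 77 79 78
f 78 79 80
f 78 80 50
f 79 47 48
f 79 48 80
f 80 48 49
f 80 49 50
f 81 92 86
f 81 86 82
f 81 82 88
f 81 88 91
f 81 91 92
f 82 86 90
f 86 92 85
f 92 91 83
f 91 88 87
f 88 82 89
f 84 90 85
f 84 85 83
f 84 83 87
f 84 87 89
f 84 89 90
f 85 90 86
f 83 85 92
f 87 83 91
f 89 87 88
f 90 89 82



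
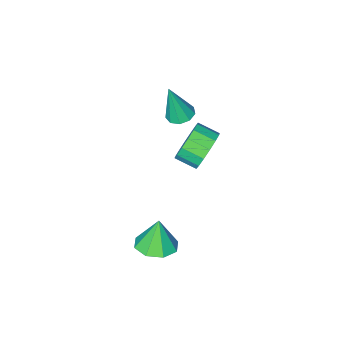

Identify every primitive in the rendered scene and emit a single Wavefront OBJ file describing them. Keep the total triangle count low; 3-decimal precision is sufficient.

v -2.515 -2.376 0.56
v -1.953 -2.398 -0.303
v -1.403 -3.247 0.077
v -1.965 -3.224 0.94
v -1.685 -2.077 0.028
v -1.136 -2.925 0.408
v -1.64 -1.835 0.501
v -1.09 -2.683 0.881
v -1.829 -1.739 0.99
v -1.28 -2.587 1.37
v -2.202 -1.813 1.364
v -1.652 -2.661 1.744
v -2.659 -2.038 1.522
v -2.109 -2.886 1.902
v -3.077 -2.353 1.423
v -2.527 -3.202 1.803
v -3.344 -2.675 1.092
v -2.795 -3.523 1.472
v -3.39 -2.917 0.619
v -2.84 -3.765 0.999
v -3.2 -3.013 0.13
v -2.651 -3.861 0.51
v -2.828 -2.939 -0.244
v -2.278 -3.787 0.136
v -2.371 -2.714 -0.402
v -1.821 -3.562 -0.022
v 1.359 -0.722 -2.385
v 2.204 -0.265 -2.19
v 1.101 -0.878 -0.895
v 1.627 0.21 -2.24
v 0.892 0.14 -2.375
v 0.431 -0.435 -2.516
v 0.514 -1.178 -2.58
v 1.092 -1.653 -2.529
v 1.826 -1.583 -2.394
v 2.287 -1.008 -2.254
v -1.868 -3.534 2.674
v -1.464 -3 2.642
v -1.412 -3.766 4.546
v -1.887 -2.87 2.762
v -2.301 -3.05 2.84
v -2.513 -3.457 2.841
v -2.422 -3.899 2.764
v -2.073 -4.171 2.645
v -1.628 -4.144 2.54
v -1.295 -3.832 2.498
v -1.23 -3.38 2.538
f 2 1 5
f 2 5 3
f 3 5 6
f 3 6 4
f 5 1 7
f 5 7 6
f 6 7 8
f 6 8 4
f 7 1 9
f 7 9 8
f 8 9 10
f 8 10 4
f 9 1 11
f 9 11 10
f 10 11 12
f 10 12 4
f 11 1 13
f 11 13 12
f 12 13 14
f 12 14 4
f 13 1 15
f 13 15 14
f 14 15 16
f 14 16 4
f 15 1 17
f 15 17 16
f 16 17 18
f 16 18 4
f 17 1 19
f 17 19 18
f 18 19 20
f 18 20 4
f 19 1 21
f 19 21 20
f 20 21 22
f 20 22 4
f 21 1 23
f 21 23 22
f 22 23 24
f 22 24 4
f 23 1 25
f 23 25 24
f 24 25 26
f 24 26 4
f 25 1 2
f 25 2 26
f 26 2 3
f 26 3 4
f 28 27 30
f 28 30 29
f 30 27 31
f 30 31 29
f 31 27 32
f 31 32 29
f 32 27 33
f 32 33 29
f 33 27 34
f 33 34 29
f 34 27 35
f 34 35 29
f 35 27 36
f 35 36 29
f 36 27 28
f 36 28 29
f 38 37 40
f 38 40 39
f 40 37 41
f 40 41 39
f 41 37 42
f 41 42 39
f 42 37 43
f 42 43 39
f 43 37 44
f 43 44 39
f 44 37 45
f 44 45 39
f 45 37 46
f 45 46 39
f 46 37 47
f 46 47 39
f 47 37 38
f 47 38 39



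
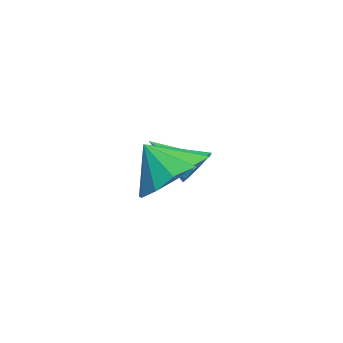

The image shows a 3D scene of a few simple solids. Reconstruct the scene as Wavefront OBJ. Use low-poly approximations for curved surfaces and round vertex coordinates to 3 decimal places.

v 0.298 1.948 -2.25
v 1.295 1.686 -2.384
v 0.222 1.212 -1.37
v 1.292 2.136 -2.007
v 0.973 2.526 -1.708
v 0.439 2.732 -1.581
v -0.139 2.69 -1.666
v -0.579 2.412 -1.936
v -0.74 1.988 -2.306
v -0.572 1.55 -2.658
v -0.127 1.239 -2.881
v 0.452 1.154 -2.903
v 0.982 1.32 -2.717
v -2.025 2.029 -2.865
v -1.586 1.843 -3.046
v -2.195 0.871 -2.095
v -1.537 2.053 -2.721
v -1.773 2.248 -2.479
v -2.158 2.315 -2.464
v -2.464 2.214 -2.683
v -2.514 2.004 -3.009
v -2.277 1.809 -3.25
v -1.893 1.743 -3.266
f 2 1 4
f 2 4 3
f 4 1 5
f 4 5 3
f 5 1 6
f 5 6 3
f 6 1 7
f 6 7 3
f 7 1 8
f 7 8 3
f 8 1 9
f 8 9 3
f 9 1 10
f 9 10 3
f 10 1 11
f 10 11 3
f 11 1 12
f 11 12 3
f 12 1 13
f 12 13 3
f 13 1 2
f 13 2 3
f 15 14 17
f 15 17 16
f 17 14 18
f 17 18 16
f 18 14 19
f 18 19 16
f 19 14 20
f 19 20 16
f 20 14 21
f 20 21 16
f 21 14 22
f 21 22 16
f 22 14 23
f 22 23 16
f 23 14 15
f 23 15 16



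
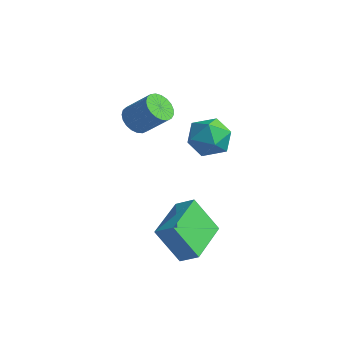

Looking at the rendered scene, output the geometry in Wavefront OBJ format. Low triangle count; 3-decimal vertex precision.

v -2.504 2.396 2.888
v -1.996 2.508 2.361
v -0.969 2.857 3.426
v -1.476 2.744 3.952
v -2.121 2.788 2.39
v -1.094 3.137 3.455
v -2.312 2.999 2.505
v -1.285 3.348 3.57
v -2.537 3.107 2.687
v -1.509 3.456 3.751
v -2.755 3.091 2.903
v -1.728 3.44 3.967
v -2.93 2.955 3.116
v -1.903 3.304 4.18
v -3.032 2.723 3.29
v -2.004 3.072 4.355
v -3.042 2.433 3.395
v -2.014 2.782 4.459
v -2.959 2.138 3.411
v -1.931 2.487 4.476
v -2.797 1.886 3.338
v -1.77 2.235 4.402
v -2.585 1.723 3.186
v -1.557 2.072 4.251
v -2.358 1.676 2.983
v -1.331 2.025 4.048
v -2.157 1.754 2.764
v -1.13 2.103 3.828
v -2.016 1.942 2.565
v -0.988 2.291 3.63
v -1.959 2.209 2.423
v -0.931 2.558 3.488
v 1.919 -1.451 0.475
v 2.69 -1.237 1.006
v 1.265 0.539 0.624
v 2.036 0.753 1.156
v 2.844 -1.033 -1.036
v 3.615 -0.819 -0.504
v 2.19 0.957 -0.886
v 2.961 1.171 -0.355
v 0.353 4.83 1.984
v 0.969 4.025 1.703
v -0.669 3.755 2.817
v -0.053 2.95 2.536
v 0.296 3.665 3.223
v 0.928 4.329 2.709
v -0.628 3.451 1.811
v 0.004 4.115 1.297
v 0.363 3.173 1.596
v 0.934 3.306 2.469
v -0.634 4.474 2.051
v -0.063 4.607 2.924
f 2 1 5
f 2 5 3
f 3 5 6
f 3 6 4
f 5 1 7
f 5 7 6
f 6 7 8
f 6 8 4
f 7 1 9
f 7 9 8
f 8 9 10
f 8 10 4
f 9 1 11
f 9 11 10
f 10 11 12
f 10 12 4
f 11 1 13
f 11 13 12
f 12 13 14
f 12 14 4
f 13 1 15
f 13 15 14
f 14 15 16
f 14 16 4
f 15 1 17
f 15 17 16
f 16 17 18
f 16 18 4
f 17 1 19
f 17 19 18
f 18 19 20
f 18 20 4
f 19 1 21
f 19 21 20
f 20 21 22
f 20 22 4
f 21 1 23
f 21 23 22
f 22 23 24
f 22 24 4
f 23 1 25
f 23 25 24
f 24 25 26
f 24 26 4
f 25 1 27
f 25 27 26
f 26 27 28
f 26 28 4
f 27 1 29
f 27 29 28
f 28 29 30
f 28 30 4
f 29 1 31
f 29 31 30
f 30 31 32
f 30 32 4
f 31 1 2
f 31 2 32
f 32 2 3
f 32 3 4
f 34 36 33
f 37 34 33
f 33 36 35
f 35 37 33
f 34 40 36
f 38 34 37
f 38 40 34
f 36 40 35
f 39 37 35
f 35 40 39
f 39 38 37
f 40 38 39
f 41 52 46
f 41 46 42
f 41 42 48
f 41 48 51
f 41 51 52
f 42 46 50
f 46 52 45
f 52 51 43
f 51 48 47
f 48 42 49
f 44 50 45
f 44 45 43
f 44 43 47
f 44 47 49
f 44 49 50
f 45 50 46
f 43 45 52
f 47 43 51
f 49 47 48
f 50 49 42



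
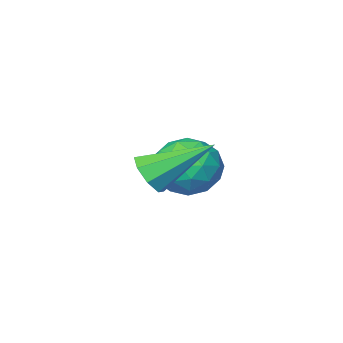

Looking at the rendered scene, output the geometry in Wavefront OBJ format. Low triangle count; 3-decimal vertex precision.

v 1.78 2.958 -2.816
v 2.081 3.392 -2.789
v 0.72 3.642 -2.004
v 1.835 3.394 -3.111
v 1.557 3.14 -3.261
v 1.408 2.779 -3.15
v 1.478 2.523 -2.843
v 1.724 2.521 -2.521
v 2.003 2.775 -2.371
v 2.151 3.136 -2.482
v -0.545 1.524 -3.329
v 0.02 1.706 -3.88
v -0.68 0.334 -3.86
v -0.115 0.516 -4.411
v 0.092 0.421 -3.634
v 0.176 1.156 -3.306
v -0.836 0.884 -4.434
v -0.752 1.619 -4.106
v -0.16 1.31 -4.563
v 0.414 1.024 -4.068
v -1.074 1.016 -3.672
v -0.5 0.73 -3.177
v -0.251 1.719 -3.558
v -0.409 0.321 -4.182
v -0.287 0.265 -3.726
v 0.045 0.372 -4.049
v -0.159 1.397 -3.22
v 0.173 1.503 -3.544
v 0.216 0.748 -3.4
v -0.833 0.537 -4.196
v -0.501 0.643 -4.52
v -0.705 1.668 -3.691
v -0.373 1.775 -4.014
v -0.876 1.292 -4.34
v -0.024 1.593 -4.283
v -0.104 0.894 -4.595
v -0.527 1.11 -4.609
v -0.478 1.542 -4.416
v 0.313 1.425 -3.992
v 0.234 0.726 -4.304
v 0.356 0.67 -3.848
v 0.405 1.103 -3.655
v 0.207 1.193 -4.394
v -0.894 1.314 -3.436
v -0.973 0.615 -3.748
v -1.065 0.937 -4.085
v -1.016 1.37 -3.892
v -0.556 1.146 -3.145
v -0.636 0.447 -3.457
v -0.182 0.498 -3.324
v -0.133 0.93 -3.131
v -0.867 0.847 -3.346
f 2 1 4
f 2 4 3
f 4 1 5
f 4 5 3
f 5 1 6
f 5 6 3
f 6 1 7
f 6 7 3
f 7 1 8
f 7 8 3
f 8 1 9
f 8 9 3
f 9 1 10
f 9 10 3
f 10 1 2
f 10 2 3
f 11 48 27
f 48 22 51
f 27 51 16
f 48 51 27
f 11 27 23
f 27 16 28
f 23 28 12
f 27 28 23
f 11 23 32
f 23 12 33
f 32 33 18
f 23 33 32
f 11 32 44
f 32 18 47
f 44 47 21
f 32 47 44
f 11 44 48
f 44 21 52
f 48 52 22
f 44 52 48
f 12 28 39
f 28 16 42
f 39 42 20
f 28 42 39
f 16 51 29
f 51 22 50
f 29 50 15
f 51 50 29
f 22 52 49
f 52 21 45
f 49 45 13
f 52 45 49
f 21 47 46
f 47 18 34
f 46 34 17
f 47 34 46
f 18 33 38
f 33 12 35
f 38 35 19
f 33 35 38
f 14 40 26
f 40 20 41
f 26 41 15
f 40 41 26
f 14 26 24
f 26 15 25
f 24 25 13
f 26 25 24
f 14 24 31
f 24 13 30
f 31 30 17
f 24 30 31
f 14 31 36
f 31 17 37
f 36 37 19
f 31 37 36
f 14 36 40
f 36 19 43
f 40 43 20
f 36 43 40
f 15 41 29
f 41 20 42
f 29 42 16
f 41 42 29
f 13 25 49
f 25 15 50
f 49 50 22
f 25 50 49
f 17 30 46
f 30 13 45
f 46 45 21
f 30 45 46
f 19 37 38
f 37 17 34
f 38 34 18
f 37 34 38
f 20 43 39
f 43 19 35
f 39 35 12
f 43 35 39



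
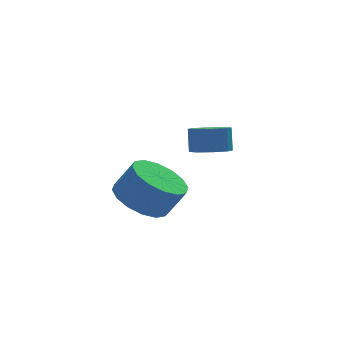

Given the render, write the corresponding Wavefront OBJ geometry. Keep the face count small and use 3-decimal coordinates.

v 3.945 -0.261 -0.661
v 4.559 0.118 -0.864
v 4.629 0.5 0.057
v 4.015 0.121 0.261
v 4.077 0.417 -0.952
v 4.147 0.799 -0.031
v 3.518 0.319 -0.869
v 3.588 0.701 0.052
v 3.209 -0.119 -0.664
v 3.278 0.263 0.257
v 3.331 -0.64 -0.457
v 3.401 -0.258 0.464
v 3.813 -0.939 -0.369
v 3.883 -0.557 0.552
v 4.372 -0.841 -0.452
v 4.442 -0.459 0.469
v 4.682 -0.403 -0.657
v 4.751 -0.021 0.264
v 0.577 -3.493 -0.88
v 1.443 -3.078 -1.307
v 2.068 -3.292 -0.246
v 1.203 -3.707 0.18
v 1.187 -2.66 -1.072
v 1.813 -2.874 -0.011
v 0.768 -2.465 -0.785
v 1.394 -2.679 0.276
v 0.298 -2.545 -0.525
v 0.924 -2.76 0.536
v -0.097 -2.88 -0.359
v 0.528 -3.094 0.702
v -0.312 -3.378 -0.333
v 0.314 -3.593 0.728
v -0.288 -3.908 -0.454
v 0.337 -4.122 0.607
v -0.033 -4.326 -0.689
v 0.593 -4.54 0.372
v 0.386 -4.521 -0.976
v 1.012 -4.735 0.085
v 0.856 -4.44 -1.236
v 1.482 -4.655 -0.175
v 1.252 -4.106 -1.402
v 1.877 -4.32 -0.341
v 1.466 -3.607 -1.428
v 2.092 -3.822 -0.367
f 2 1 5
f 2 5 3
f 3 5 6
f 3 6 4
f 5 1 7
f 5 7 6
f 6 7 8
f 6 8 4
f 7 1 9
f 7 9 8
f 8 9 10
f 8 10 4
f 9 1 11
f 9 11 10
f 10 11 12
f 10 12 4
f 11 1 13
f 11 13 12
f 12 13 14
f 12 14 4
f 13 1 15
f 13 15 14
f 14 15 16
f 14 16 4
f 15 1 17
f 15 17 16
f 16 17 18
f 16 18 4
f 17 1 2
f 17 2 18
f 18 2 3
f 18 3 4
f 20 19 23
f 20 23 21
f 21 23 24
f 21 24 22
f 23 19 25
f 23 25 24
f 24 25 26
f 24 26 22
f 25 19 27
f 25 27 26
f 26 27 28
f 26 28 22
f 27 19 29
f 27 29 28
f 28 29 30
f 28 30 22
f 29 19 31
f 29 31 30
f 30 31 32
f 30 32 22
f 31 19 33
f 31 33 32
f 32 33 34
f 32 34 22
f 33 19 35
f 33 35 34
f 34 35 36
f 34 36 22
f 35 19 37
f 35 37 36
f 36 37 38
f 36 38 22
f 37 19 39
f 37 39 38
f 38 39 40
f 38 40 22
f 39 19 41
f 39 41 40
f 40 41 42
f 40 42 22
f 41 19 43
f 41 43 42
f 42 43 44
f 42 44 22
f 43 19 20
f 43 20 44
f 44 20 21
f 44 21 22



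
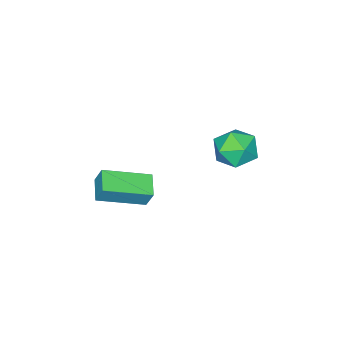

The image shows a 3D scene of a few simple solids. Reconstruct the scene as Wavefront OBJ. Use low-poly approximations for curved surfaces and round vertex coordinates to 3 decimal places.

v 3.462 -1.648 0.861
v 3.478 -1.252 1.724
v 2.01 -0.335 0.285
v 2.027 0.062 1.149
v 4.213 -0.962 0.531
v 4.23 -0.565 1.395
v 2.762 0.352 -0.044
v 2.778 0.748 0.819
v -1.654 2.407 0.923
v -0.702 2.041 0.776
v -2.118 0.939 1.564
v -1.166 0.573 1.417
v -1.334 1.299 2.128
v -1.047 2.206 1.732
v -1.773 0.774 0.608
v -1.486 1.681 0.212
v -0.775 1.032 0.581
v -0.505 1.356 1.52
v -2.315 1.624 0.82
v -2.045 1.948 1.759
f 2 4 1
f 5 2 1
f 1 4 3
f 3 5 1
f 2 8 4
f 6 2 5
f 6 8 2
f 4 8 3
f 7 5 3
f 3 8 7
f 7 6 5
f 8 6 7
f 9 20 14
f 9 14 10
f 9 10 16
f 9 16 19
f 9 19 20
f 10 14 18
f 14 20 13
f 20 19 11
f 19 16 15
f 16 10 17
f 12 18 13
f 12 13 11
f 12 11 15
f 12 15 17
f 12 17 18
f 13 18 14
f 11 13 20
f 15 11 19
f 17 15 16
f 18 17 10



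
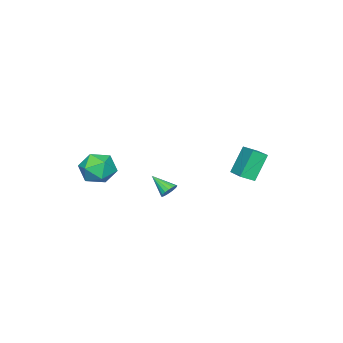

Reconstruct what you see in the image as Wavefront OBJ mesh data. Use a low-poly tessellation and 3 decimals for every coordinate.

v 3.01 -2.816 -2.312
v 3.769 -3.087 -1.439
v 3.191 -4.593 -3.021
v 3.95 -4.864 -2.148
v 2.802 -4.682 -1.902
v 2.69 -3.584 -1.463
v 4.27 -4.096 -2.997
v 4.158 -2.998 -2.558
v 4.548 -3.878 -1.862
v 3.641 -4.24 -1.186
v 3.319 -3.44 -3.274
v 2.412 -3.802 -2.598
v 2.357 0.266 -3.239
v 2.934 0.239 -3.294
v 2.383 -0.906 -2.401
v 2.896 0.398 -3.07
v 2.735 0.527 -2.885
v 2.487 0.596 -2.78
v 2.21 0.59 -2.781
v 1.966 0.509 -2.886
v 1.812 0.372 -3.073
v 1.783 0.212 -3.297
v 1.885 0.063 -3.508
v 2.096 -0.039 -3.657
v 2.366 -0.071 -3.711
v 2.635 -0.027 -3.656
v 2.839 0.085 -3.506
v -4.846 1.146 -2.598
v -4.227 0.557 -2.184
v -3.816 2.541 -2.155
v -3.197 1.952 -1.74
v -3.863 0.968 -4.32
v -3.244 0.379 -3.905
v -2.833 2.363 -3.876
v -2.214 1.774 -3.462
f 1 12 6
f 1 6 2
f 1 2 8
f 1 8 11
f 1 11 12
f 2 6 10
f 6 12 5
f 12 11 3
f 11 8 7
f 8 2 9
f 4 10 5
f 4 5 3
f 4 3 7
f 4 7 9
f 4 9 10
f 5 10 6
f 3 5 12
f 7 3 11
f 9 7 8
f 10 9 2
f 14 13 16
f 14 16 15
f 16 13 17
f 16 17 15
f 17 13 18
f 17 18 15
f 18 13 19
f 18 19 15
f 19 13 20
f 19 20 15
f 20 13 21
f 20 21 15
f 21 13 22
f 21 22 15
f 22 13 23
f 22 23 15
f 23 13 24
f 23 24 15
f 24 13 25
f 24 25 15
f 25 13 26
f 25 26 15
f 26 13 27
f 26 27 15
f 27 13 14
f 27 14 15
f 29 31 28
f 32 29 28
f 28 31 30
f 30 32 28
f 29 35 31
f 33 29 32
f 33 35 29
f 31 35 30
f 34 32 30
f 30 35 34
f 34 33 32
f 35 33 34



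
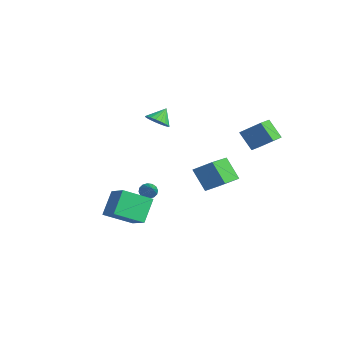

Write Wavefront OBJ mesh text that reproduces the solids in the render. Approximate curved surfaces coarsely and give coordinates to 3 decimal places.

v -2.272 -0.437 2.701
v -1.806 0.093 2.392
v -2.508 0.237 3.499
v -2.086 0.161 2.252
v -2.398 0.125 2.19
v -2.688 -0.007 2.216
v -2.907 -0.214 2.326
v -3.015 -0.459 2.501
v -2.995 -0.701 2.71
v -2.85 -0.896 2.918
v -2.605 -1.012 3.089
v -2.303 -1.029 3.192
v -1.995 -0.943 3.211
v -1.735 -0.77 3.141
v -1.568 -0.539 2.995
v -1.523 -0.29 2.799
v -1.607 -0.067 2.586
v 3.341 3.02 2.44
v 2.569 2.671 3.492
v 4.261 3.806 3.377
v 3.489 3.457 4.428
v 3.871 2.243 2.572
v 3.099 1.894 3.623
v 4.791 3.029 3.508
v 4.019 2.68 4.56
v 2.507 -0.555 1.072
v 3.276 0.222 1.814
v 1.496 0.799 0.701
v 2.265 1.576 1.442
v 3.395 -0.236 -0.182
v 4.164 0.541 0.559
v 2.384 1.118 -0.554
v 3.153 1.895 0.188
v 0.944 -2.822 -1.451
v 0.576 -4.4 -0.621
v 2.37 -2.774 -0.727
v 2.002 -4.351 0.103
v 1.618 -3.649 -2.723
v 1.25 -5.226 -1.893
v 3.044 -3.6 -1.999
v 2.676 -5.178 -1.169
v -2.911 -0.708 -2.982
v -2.626 -0.779 -3.447
v -1.469 -1.112 -2.038
v -2.592 -0.505 -3.382
v -2.644 -0.284 -3.209
v -2.767 -0.177 -2.975
v -2.928 -0.213 -2.744
v -3.085 -0.381 -2.576
v -3.195 -0.637 -2.517
v -3.229 -0.911 -2.583
v -3.178 -1.132 -2.755
v -3.055 -1.239 -2.989
v -2.893 -1.203 -3.221
v -2.736 -1.035 -3.388
f 2 1 4
f 2 4 3
f 4 1 5
f 4 5 3
f 5 1 6
f 5 6 3
f 6 1 7
f 6 7 3
f 7 1 8
f 7 8 3
f 8 1 9
f 8 9 3
f 9 1 10
f 9 10 3
f 10 1 11
f 10 11 3
f 11 1 12
f 11 12 3
f 12 1 13
f 12 13 3
f 13 1 14
f 13 14 3
f 14 1 15
f 14 15 3
f 15 1 16
f 15 16 3
f 16 1 17
f 16 17 3
f 17 1 2
f 17 2 3
f 19 21 18
f 22 19 18
f 18 21 20
f 20 22 18
f 19 25 21
f 23 19 22
f 23 25 19
f 21 25 20
f 24 22 20
f 20 25 24
f 24 23 22
f 25 23 24
f 27 29 26
f 30 27 26
f 26 29 28
f 28 30 26
f 27 33 29
f 31 27 30
f 31 33 27
f 29 33 28
f 32 30 28
f 28 33 32
f 32 31 30
f 33 31 32
f 35 37 34
f 38 35 34
f 34 37 36
f 36 38 34
f 35 41 37
f 39 35 38
f 39 41 35
f 37 41 36
f 40 38 36
f 36 41 40
f 40 39 38
f 41 39 40
f 43 42 45
f 43 45 44
f 45 42 46
f 45 46 44
f 46 42 47
f 46 47 44
f 47 42 48
f 47 48 44
f 48 42 49
f 48 49 44
f 49 42 50
f 49 50 44
f 50 42 51
f 50 51 44
f 51 42 52
f 51 52 44
f 52 42 53
f 52 53 44
f 53 42 54
f 53 54 44
f 54 42 55
f 54 55 44
f 55 42 43
f 55 43 44



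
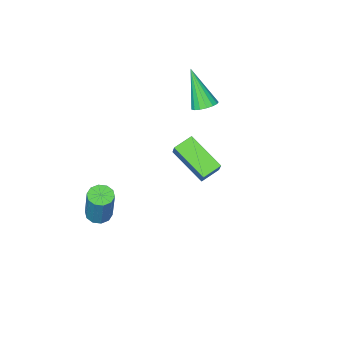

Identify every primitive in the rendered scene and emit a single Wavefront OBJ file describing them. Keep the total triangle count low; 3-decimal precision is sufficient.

v -3.459 -2.403 0.533
v -2.902 -2.605 0.437
v -3.521 -3.397 2.267
v -2.862 -2.359 0.58
v -2.959 -2.123 0.711
v -3.171 -1.951 0.802
v -3.448 -1.883 0.831
v -3.728 -1.934 0.792
v -3.946 -2.092 0.693
v -4.053 -2.322 0.558
v -4.023 -2.57 0.417
v -3.864 -2.78 0.302
v -3.613 -2.904 0.24
v -3.326 -2.913 0.246
v -3.069 -2.805 0.317
v 1.576 -3.292 -4.402
v 2.142 -3.4 -4.463
v 2.451 -2.815 -2.639
v 1.884 -2.708 -2.578
v 2.083 -3.061 -4.562
v 2.391 -2.476 -2.738
v 1.829 -2.81 -4.6
v 2.138 -2.225 -2.776
v 1.479 -2.743 -4.562
v 1.788 -2.158 -2.738
v 1.166 -2.886 -4.463
v 1.475 -2.302 -2.639
v 1.009 -3.185 -4.341
v 1.318 -2.6 -2.517
v 1.069 -3.524 -4.242
v 1.377 -2.939 -2.418
v 1.322 -3.775 -4.204
v 1.631 -3.19 -2.38
v 1.672 -3.842 -4.242
v 1.981 -3.257 -2.418
v 1.985 -3.698 -4.341
v 2.294 -3.114 -2.517
v -0.138 -0.532 0.574
v -0.981 -0.454 0.881
v -0.323 1.045 -0.335
v -1.166 1.123 -0.028
v 0.206 -0.023 1.388
v -0.637 0.055 1.695
v 0.021 1.554 0.479
v -0.822 1.632 0.786
f 2 1 4
f 2 4 3
f 4 1 5
f 4 5 3
f 5 1 6
f 5 6 3
f 6 1 7
f 6 7 3
f 7 1 8
f 7 8 3
f 8 1 9
f 8 9 3
f 9 1 10
f 9 10 3
f 10 1 11
f 10 11 3
f 11 1 12
f 11 12 3
f 12 1 13
f 12 13 3
f 13 1 14
f 13 14 3
f 14 1 15
f 14 15 3
f 15 1 2
f 15 2 3
f 17 16 20
f 17 20 18
f 18 20 21
f 18 21 19
f 20 16 22
f 20 22 21
f 21 22 23
f 21 23 19
f 22 16 24
f 22 24 23
f 23 24 25
f 23 25 19
f 24 16 26
f 24 26 25
f 25 26 27
f 25 27 19
f 26 16 28
f 26 28 27
f 27 28 29
f 27 29 19
f 28 16 30
f 28 30 29
f 29 30 31
f 29 31 19
f 30 16 32
f 30 32 31
f 31 32 33
f 31 33 19
f 32 16 34
f 32 34 33
f 33 34 35
f 33 35 19
f 34 16 36
f 34 36 35
f 35 36 37
f 35 37 19
f 36 16 17
f 36 17 37
f 37 17 18
f 37 18 19
f 39 41 38
f 42 39 38
f 38 41 40
f 40 42 38
f 39 45 41
f 43 39 42
f 43 45 39
f 41 45 40
f 44 42 40
f 40 45 44
f 44 43 42
f 45 43 44



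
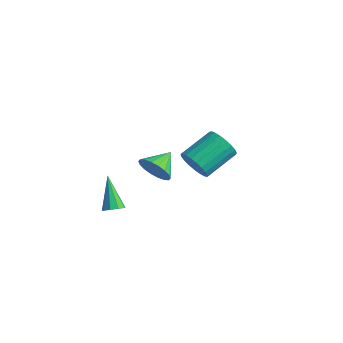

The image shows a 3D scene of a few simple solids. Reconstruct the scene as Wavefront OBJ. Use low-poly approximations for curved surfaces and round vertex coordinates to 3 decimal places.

v -0.475 -2.607 0.682
v 0.127 -2.857 1.441
v -0.705 -1.293 1.298
v 0.407 -2.671 1.149
v 0.513 -2.473 0.765
v 0.423 -2.301 0.364
v 0.155 -2.19 0.027
v -0.238 -2.162 -0.181
v -0.677 -2.222 -0.218
v -1.077 -2.358 -0.076
v -1.357 -2.544 0.216
v -1.462 -2.742 0.6
v -1.372 -2.914 1
v -1.104 -3.025 1.338
v -0.712 -3.053 1.546
v -0.272 -2.993 1.582
v -2.056 1.504 -1.834
v -1.67 1.9 -2.703
v -1.557 3.871 -1.755
v -1.944 3.476 -0.886
v -2.091 1.952 -2.761
v -1.978 3.923 -1.813
v -2.506 1.926 -2.659
v -2.394 3.898 -1.711
v -2.843 1.828 -2.414
v -2.731 3.799 -1.466
v -3.045 1.674 -2.069
v -2.932 3.645 -1.121
v -3.075 1.49 -1.683
v -2.963 3.461 -0.736
v -2.929 1.309 -1.323
v -2.817 3.28 -0.376
v -2.632 1.161 -1.052
v -2.52 3.133 -0.104
v -2.236 1.073 -0.916
v -2.124 3.045 0.032
v -1.809 1.06 -0.938
v -1.696 3.031 0.009
v -1.424 1.123 -1.116
v -1.312 3.094 -0.168
v -1.149 1.252 -1.417
v -1.036 3.224 -0.47
v -1.03 1.425 -1.791
v -0.918 3.396 -0.843
v -1.089 1.612 -2.172
v -0.977 3.583 -1.224
v -1.315 1.78 -2.494
v -1.203 3.751 -1.547
v -1.819 -4.221 -2.373
v -1.55 -4.663 -2.032
v -3.001 -3.639 -0.687
v -1.329 -4.302 -2.002
v -1.338 -3.903 -2.146
v -1.572 -3.653 -2.396
v -1.922 -3.669 -2.636
v -2.223 -3.943 -2.752
v -2.336 -4.347 -2.692
v -2.207 -4.693 -2.482
v -1.896 -4.817 -2.222
f 2 1 4
f 2 4 3
f 4 1 5
f 4 5 3
f 5 1 6
f 5 6 3
f 6 1 7
f 6 7 3
f 7 1 8
f 7 8 3
f 8 1 9
f 8 9 3
f 9 1 10
f 9 10 3
f 10 1 11
f 10 11 3
f 11 1 12
f 11 12 3
f 12 1 13
f 12 13 3
f 13 1 14
f 13 14 3
f 14 1 15
f 14 15 3
f 15 1 16
f 15 16 3
f 16 1 2
f 16 2 3
f 18 17 21
f 18 21 19
f 19 21 22
f 19 22 20
f 21 17 23
f 21 23 22
f 22 23 24
f 22 24 20
f 23 17 25
f 23 25 24
f 24 25 26
f 24 26 20
f 25 17 27
f 25 27 26
f 26 27 28
f 26 28 20
f 27 17 29
f 27 29 28
f 28 29 30
f 28 30 20
f 29 17 31
f 29 31 30
f 30 31 32
f 30 32 20
f 31 17 33
f 31 33 32
f 32 33 34
f 32 34 20
f 33 17 35
f 33 35 34
f 34 35 36
f 34 36 20
f 35 17 37
f 35 37 36
f 36 37 38
f 36 38 20
f 37 17 39
f 37 39 38
f 38 39 40
f 38 40 20
f 39 17 41
f 39 41 40
f 40 41 42
f 40 42 20
f 41 17 43
f 41 43 42
f 42 43 44
f 42 44 20
f 43 17 45
f 43 45 44
f 44 45 46
f 44 46 20
f 45 17 47
f 45 47 46
f 46 47 48
f 46 48 20
f 47 17 18
f 47 18 48
f 48 18 19
f 48 19 20
f 50 49 52
f 50 52 51
f 52 49 53
f 52 53 51
f 53 49 54
f 53 54 51
f 54 49 55
f 54 55 51
f 55 49 56
f 55 56 51
f 56 49 57
f 56 57 51
f 57 49 58
f 57 58 51
f 58 49 59
f 58 59 51
f 59 49 50
f 59 50 51



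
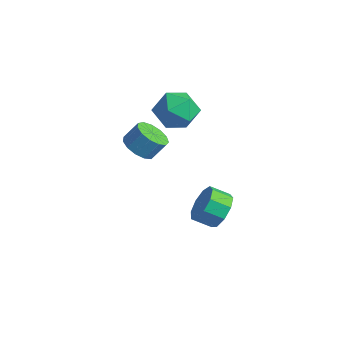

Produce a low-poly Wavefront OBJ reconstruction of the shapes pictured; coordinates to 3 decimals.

v -2.089 -0.056 2.001
v -1.34 0.047 1.659
v -1.042 0.599 2.476
v -1.791 0.496 2.819
v -1.602 0.405 1.513
v -1.305 0.958 2.33
v -2.019 0.617 1.521
v -1.722 1.169 2.338
v -2.458 0.615 1.682
v -2.161 1.167 2.499
v -2.78 0.4 1.945
v -2.483 0.952 2.762
v -2.882 0.04 2.225
v -2.585 0.592 3.042
v -2.733 -0.35 2.435
v -2.435 0.202 3.252
v -2.379 -0.647 2.507
v -2.081 -0.095 3.324
v -1.933 -0.757 2.418
v -1.635 -0.205 3.235
v -1.536 -0.644 2.197
v -1.239 -0.091 3.015
v -1.315 -0.344 1.915
v -1.018 0.208 2.732
v -3.514 2.355 3.191
v -2.882 3.033 2.552
v -2.018 1.467 3.728
v -1.386 2.145 3.089
v -1.897 2.551 4.005
v -2.822 3.1 3.673
v -2.078 1.4 2.607
v -3.003 1.949 2.275
v -1.995 2.442 2.191
v -1.883 3.153 3.055
v -3.017 1.347 3.225
v -2.905 2.058 4.089
v 0.081 2.774 -2.263
v 0.741 2.726 -1.568
v 0.159 2.059 -1.062
v -0.501 2.106 -1.757
v 0.309 3.203 -1.435
v -0.272 2.535 -0.929
v -0.23 3.479 -1.69
v -0.811 2.811 -1.184
v -0.623 3.425 -2.213
v -1.205 2.757 -1.707
v -0.687 3.066 -2.759
v -1.269 2.399 -2.253
v -0.392 2.571 -3.074
v -0.974 1.903 -2.567
v 0.124 2.171 -3.009
v -0.457 1.503 -2.502
v 0.62 2.052 -2.595
v 0.039 1.385 -2.088
v 0.864 2.272 -2.026
v 0.282 1.604 -1.519
f 2 1 5
f 2 5 3
f 3 5 6
f 3 6 4
f 5 1 7
f 5 7 6
f 6 7 8
f 6 8 4
f 7 1 9
f 7 9 8
f 8 9 10
f 8 10 4
f 9 1 11
f 9 11 10
f 10 11 12
f 10 12 4
f 11 1 13
f 11 13 12
f 12 13 14
f 12 14 4
f 13 1 15
f 13 15 14
f 14 15 16
f 14 16 4
f 15 1 17
f 15 17 16
f 16 17 18
f 16 18 4
f 17 1 19
f 17 19 18
f 18 19 20
f 18 20 4
f 19 1 21
f 19 21 20
f 20 21 22
f 20 22 4
f 21 1 23
f 21 23 22
f 22 23 24
f 22 24 4
f 23 1 2
f 23 2 24
f 24 2 3
f 24 3 4
f 25 36 30
f 25 30 26
f 25 26 32
f 25 32 35
f 25 35 36
f 26 30 34
f 30 36 29
f 36 35 27
f 35 32 31
f 32 26 33
f 28 34 29
f 28 29 27
f 28 27 31
f 28 31 33
f 28 33 34
f 29 34 30
f 27 29 36
f 31 27 35
f 33 31 32
f 34 33 26
f 38 37 41
f 38 41 39
f 39 41 42
f 39 42 40
f 41 37 43
f 41 43 42
f 42 43 44
f 42 44 40
f 43 37 45
f 43 45 44
f 44 45 46
f 44 46 40
f 45 37 47
f 45 47 46
f 46 47 48
f 46 48 40
f 47 37 49
f 47 49 48
f 48 49 50
f 48 50 40
f 49 37 51
f 49 51 50
f 50 51 52
f 50 52 40
f 51 37 53
f 51 53 52
f 52 53 54
f 52 54 40
f 53 37 55
f 53 55 54
f 54 55 56
f 54 56 40
f 55 37 38
f 55 38 56
f 56 38 39
f 56 39 40

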